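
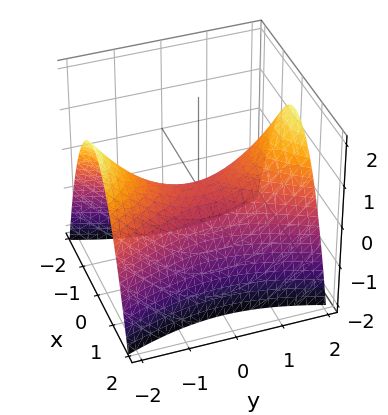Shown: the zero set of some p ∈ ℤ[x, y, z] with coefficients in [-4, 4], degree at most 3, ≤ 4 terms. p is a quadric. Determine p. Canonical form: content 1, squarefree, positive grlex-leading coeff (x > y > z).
3*x^2 - y^2 + 3*z

1. The degree is 2 — a saddle surface; a quadric.
2. Symmetries: the y ↦ −y reflection is a symmetry, so y appears only in even powers; it's symmetric under x → −x, forcing even powers of x.
3. From the visible intercepts: one y-axis crossing is at y = 0; it crosses the z-axis at the gridline z = 0; it crosses the x-axis at the gridline x = 0.
4. Together with the visible shape, these determine p as stated.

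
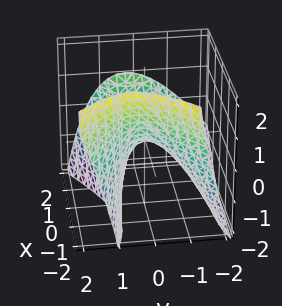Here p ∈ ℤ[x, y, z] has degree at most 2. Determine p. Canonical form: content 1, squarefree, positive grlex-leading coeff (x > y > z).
x^2 - x*z - 2*y^2 + y*z - 2*z

1. Degree: the shape is more complex than any degree-1 surface, so deg p = 2.
2. Against the integer gridlines: it crosses the z-axis at the gridline z = 0; one x-axis crossing is at x = 0; one y-axis crossing is at y = 0.
3. Matching integer coefficients to the picture gives p.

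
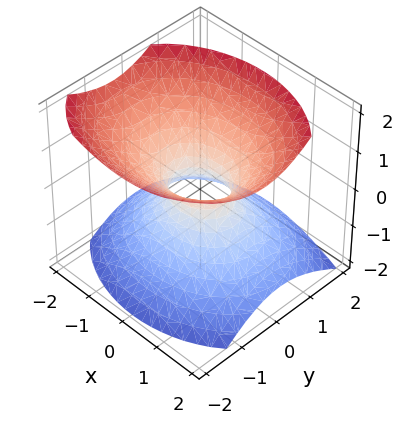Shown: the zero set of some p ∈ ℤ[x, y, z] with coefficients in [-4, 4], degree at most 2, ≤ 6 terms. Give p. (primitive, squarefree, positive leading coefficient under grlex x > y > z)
2*x^2 + 3*y^2 + y*z - 3*z^2 - 1

First, the degree is 2 — no degree-1 surface has this shape.
Next, observable constraints: the surface avoids every integer z-axis point in the box.
Finally, matching integer coefficients to the picture gives p.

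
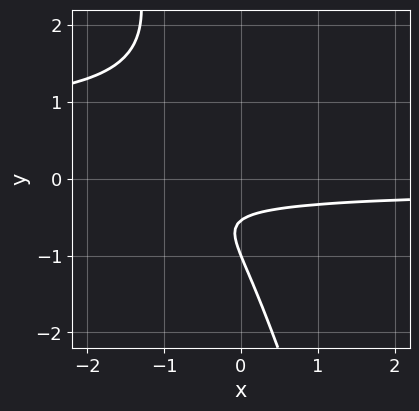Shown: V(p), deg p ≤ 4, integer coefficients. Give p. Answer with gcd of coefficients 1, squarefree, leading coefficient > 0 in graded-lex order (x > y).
3*x*y^3 + y^4 - 2*x*y^2 + 2*y + 1

The degree is 4 — no degree-3 curve has this shape.
Against the integer gridlines: no x-intercept at any integer in the box; one y-axis crossing is at y = -1.
These observations pin down the coefficients.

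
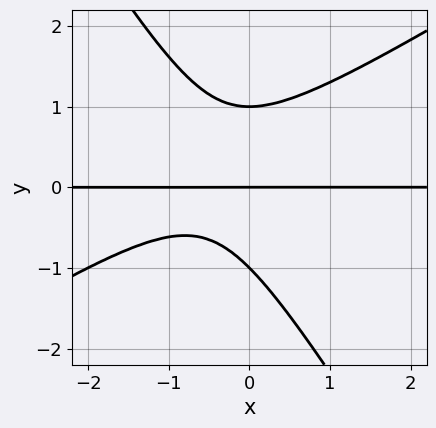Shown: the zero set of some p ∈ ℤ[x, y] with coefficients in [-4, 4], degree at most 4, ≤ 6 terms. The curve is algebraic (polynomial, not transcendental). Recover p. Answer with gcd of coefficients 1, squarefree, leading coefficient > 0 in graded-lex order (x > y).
The degree is 3 — the shape is more complex than any degree-2 curve.
Observable constraints: the visible x-axis segment lies entirely on the curve; the y-axis gridline crossings are at y ∈ {-1, 0, 1}.
Putting this together gives p.

x^2*y - x*y^2 - y^3 + x*y + y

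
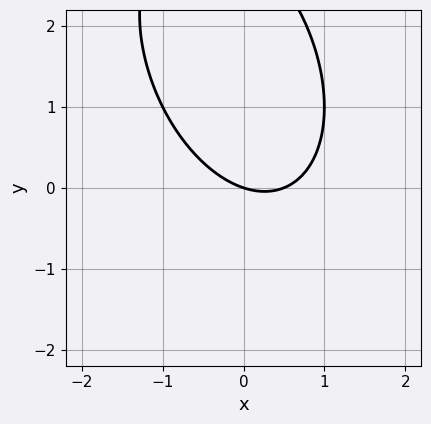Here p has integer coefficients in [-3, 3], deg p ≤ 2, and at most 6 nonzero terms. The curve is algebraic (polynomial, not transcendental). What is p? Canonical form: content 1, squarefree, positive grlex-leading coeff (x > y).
2*x^2 + x*y + y^2 - x - 3*y

First, deg p = 2. The shape is more complex than any degree-1 curve.
Next, checking where it meets the axes: one x-axis crossing is at x = 0; one y-axis crossing is at y = 0.
Finally, solving for integer coefficients yields p as stated.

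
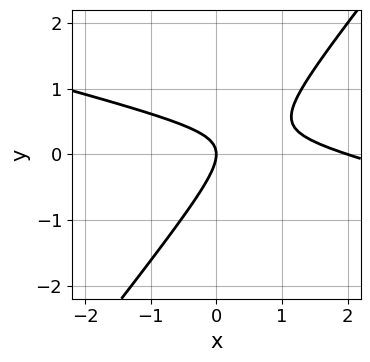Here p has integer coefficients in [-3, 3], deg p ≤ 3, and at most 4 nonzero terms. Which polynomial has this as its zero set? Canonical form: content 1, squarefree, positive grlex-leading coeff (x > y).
x^2 + 3*x*y - 3*y^2 - 2*x

deg p = 2. No degree-1 curve has this shape.
Reading off the gridlines: it crosses the y-axis at the gridline y = 0; the x-axis gridline crossings are at x ∈ {0, 2}.
Solving for integer coefficients yields p as stated.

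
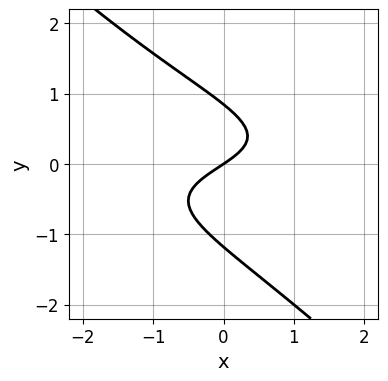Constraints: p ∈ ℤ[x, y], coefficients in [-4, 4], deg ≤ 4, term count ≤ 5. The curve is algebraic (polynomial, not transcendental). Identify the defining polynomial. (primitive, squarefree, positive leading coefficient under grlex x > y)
3*x*y^2 + 3*y^3 + y^2 + 2*x - 3*y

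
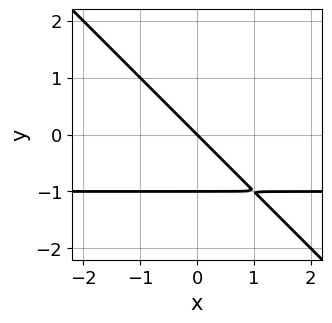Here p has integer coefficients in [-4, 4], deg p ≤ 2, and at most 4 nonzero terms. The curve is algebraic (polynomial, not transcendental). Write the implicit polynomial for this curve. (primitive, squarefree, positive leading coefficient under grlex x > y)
x*y + y^2 + x + y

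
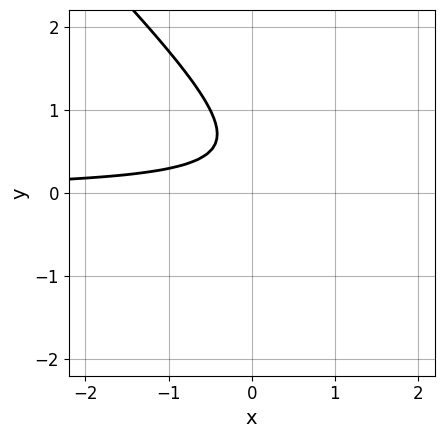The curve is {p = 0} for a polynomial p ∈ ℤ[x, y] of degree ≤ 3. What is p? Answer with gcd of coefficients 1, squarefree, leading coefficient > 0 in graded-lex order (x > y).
1. deg p = 2. The shape is more complex than any degree-1 curve.
2. From the visible intercepts: it misses every integer gridline on the x-axis; the curve avoids every integer y-axis point in the box.
3. Matching integer coefficients to the picture gives p.

2*x*y + 2*y^2 - 2*y + 1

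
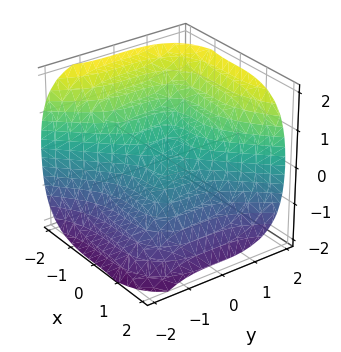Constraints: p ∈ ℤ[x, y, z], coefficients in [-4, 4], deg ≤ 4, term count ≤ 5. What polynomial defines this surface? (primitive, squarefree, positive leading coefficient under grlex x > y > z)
3*x^3 - 3*y^3 + 3*z^3 + z

1. Degree: no degree-2 surface has this shape, so deg p = 3.
2. Against the integer gridlines: it crosses the z-axis at the gridline z = 0; one y-axis crossing is at y = 0.
3. These observations pin down the coefficients.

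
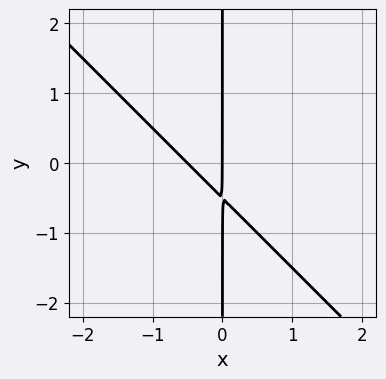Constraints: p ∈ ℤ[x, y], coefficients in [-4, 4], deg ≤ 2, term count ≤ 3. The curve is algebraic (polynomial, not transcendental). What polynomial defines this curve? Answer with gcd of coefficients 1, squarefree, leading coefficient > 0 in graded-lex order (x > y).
2*x^2 + 2*x*y + x

(a) The degree is 2 — a generic line meets the curve in up to 2 points.
(b) From the axis intercepts and sections: every point of the y-axis in the box is on the curve; it meets the x-axis at x = 0 (among the integer gridlines).
(c) Solving for integer coefficients yields p as stated.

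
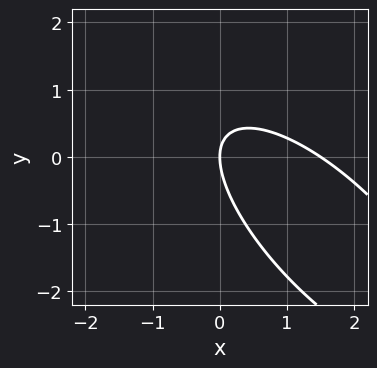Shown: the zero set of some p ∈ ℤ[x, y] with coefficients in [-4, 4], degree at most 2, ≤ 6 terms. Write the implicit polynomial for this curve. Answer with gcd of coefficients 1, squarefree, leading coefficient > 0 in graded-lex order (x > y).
2*x^2 + 3*x*y + 2*y^2 - 3*x

(a) deg p = 2.
(b) Against the integer gridlines: it meets the y-axis at y = 0 (among the integer gridlines); it meets the x-axis at x = 0 (among the integer gridlines).
(c) Fitting integer coefficients to these (and the overall shape) gives p.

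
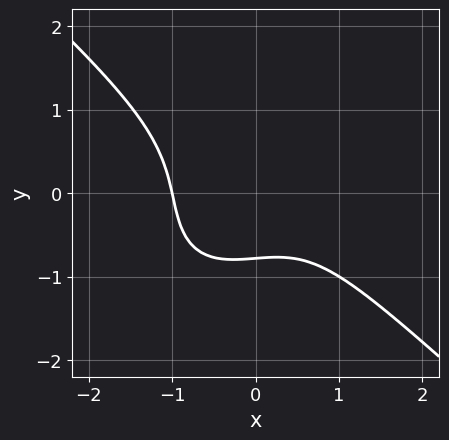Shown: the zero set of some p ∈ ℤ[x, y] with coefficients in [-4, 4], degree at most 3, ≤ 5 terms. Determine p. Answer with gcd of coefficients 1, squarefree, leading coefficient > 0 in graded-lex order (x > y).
3*x^3 - x*y^2 + 3*y^3 + 2*y + 3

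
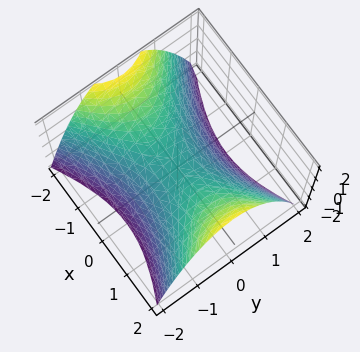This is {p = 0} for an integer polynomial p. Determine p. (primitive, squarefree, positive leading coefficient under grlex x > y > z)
x^2 - 2*y^2 - 2*z

(a) Degree: a saddle surface; a quadric, so deg p = 2.
(b) Symmetries: it's symmetric under x → −x, forcing even powers of x; the y ↦ −y reflection is a symmetry, so y appears only in even powers.
(c) From the visible intercepts: it meets the z-axis at z = 0 (among the integer gridlines); one y-axis crossing is at y = 0; one x-axis crossing is at x = 0.
(d) These observations pin down the coefficients.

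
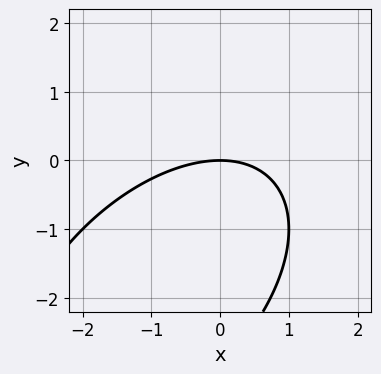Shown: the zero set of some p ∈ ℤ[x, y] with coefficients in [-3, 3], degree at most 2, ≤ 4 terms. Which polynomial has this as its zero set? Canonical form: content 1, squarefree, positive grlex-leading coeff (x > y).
(a) deg p = 2. No degree-1 curve has this shape.
(b) Observable constraints: it meets the x-axis at x = 0 (among the integer gridlines); it crosses the y-axis at the gridline y = 0.
(c) Solving for integer coefficients yields p as stated.

x^2 - x*y + y^2 + 3*y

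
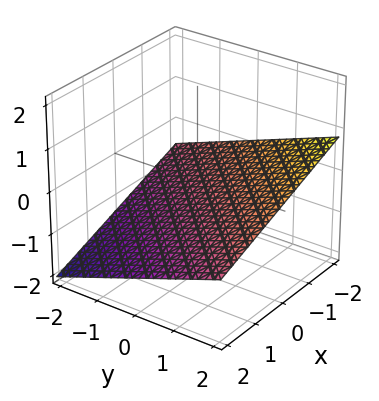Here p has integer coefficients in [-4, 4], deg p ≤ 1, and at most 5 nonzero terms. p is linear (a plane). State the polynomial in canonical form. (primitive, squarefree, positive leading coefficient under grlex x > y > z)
x - y + 3*z + 2

(a) The degree is 1 — the surface is flat (a plane).
(b) From the axis intercepts and sections: it meets the x-axis at x = -2 (among the integer gridlines); one y-axis crossing is at y = 2.
(c) Together with the visible shape, these determine p as stated.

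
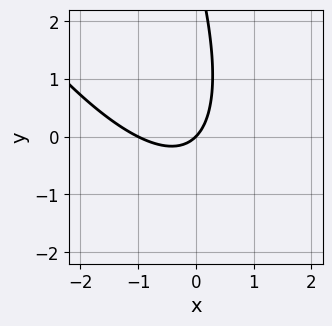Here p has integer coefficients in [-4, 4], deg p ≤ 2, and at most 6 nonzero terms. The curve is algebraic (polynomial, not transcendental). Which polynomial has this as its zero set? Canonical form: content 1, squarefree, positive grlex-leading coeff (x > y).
The degree is 2 — no degree-1 curve has this shape.
Against the integer gridlines: the x-axis gridline crossings are at x ∈ {-1, 0}; it crosses the y-axis at the gridline y = 0.
Matching integer coefficients to the picture gives p.

3*x^2 + 3*x*y + y^2 + 3*x - 3*y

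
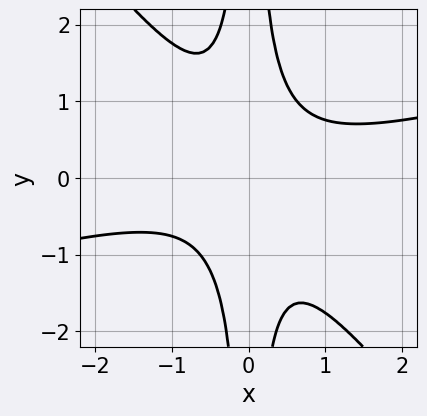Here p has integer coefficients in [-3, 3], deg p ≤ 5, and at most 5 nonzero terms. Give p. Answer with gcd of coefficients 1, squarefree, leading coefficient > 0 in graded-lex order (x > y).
1. Degree: a generic line meets the curve in up to 4 points, so deg p = 4.
2. From the visible intercepts: no y-intercept at any integer in the box; the curve avoids every integer x-axis point in the box.
3. These observations pin down the coefficients.

x^4 - 3*x^3*y - 3*x^2*y^2 + 2*x^2 + 1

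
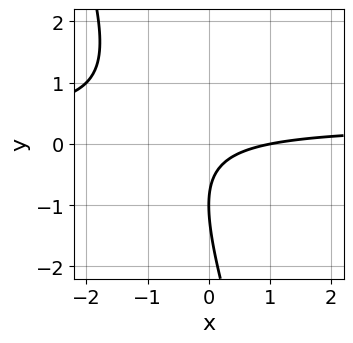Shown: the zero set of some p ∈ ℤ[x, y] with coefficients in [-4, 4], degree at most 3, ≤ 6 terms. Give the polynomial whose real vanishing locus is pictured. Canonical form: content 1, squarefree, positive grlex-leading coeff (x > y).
3*x*y + y^2 - x + 2*y + 1

1. deg p = 2. No degree-1 curve has this shape.
2. Against the integer gridlines: it meets the x-axis at x = 1 (among the integer gridlines); it crosses the y-axis at the gridline y = -1.
3. Assembling these constraints gives the stated polynomial.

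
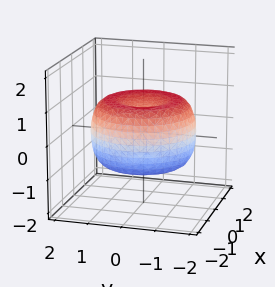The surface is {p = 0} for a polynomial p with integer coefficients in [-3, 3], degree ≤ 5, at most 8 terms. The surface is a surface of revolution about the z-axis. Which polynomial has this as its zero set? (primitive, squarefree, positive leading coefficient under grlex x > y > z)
x^4 + 2*x^2*y^2 + y^4 - 2*x^2 - 2*y^2 + 2*z^2 - 1

Degree: a generic line meets the surface in up to 4 points, so deg p = 4.
Symmetries: every cross-section ⟂ z is a circle, so x, y appear only via x² + y².
Reading off the gridlines: a circular section at z = -1 has radius exactly 1.
The integer polynomial consistent with all of this is the stated p.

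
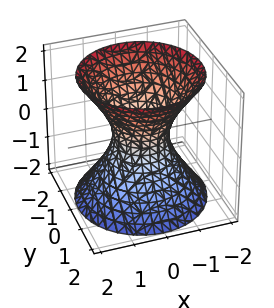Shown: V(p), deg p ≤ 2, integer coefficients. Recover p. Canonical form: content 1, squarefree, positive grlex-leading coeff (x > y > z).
3*x^2 + 3*y^2 - 2*z^2 - 2

First, deg p = 2. The shape is more complex than any degree-1 surface.
Next, symmetry: the z-axis is an axis of rotation, so x and y enter only as x² + y².
Then, reading off the gridlines: a circular section at z = 1 has radius between 1 and 2; no z-intercept at any integer in the box.
Finally, solving for integer coefficients yields p as stated.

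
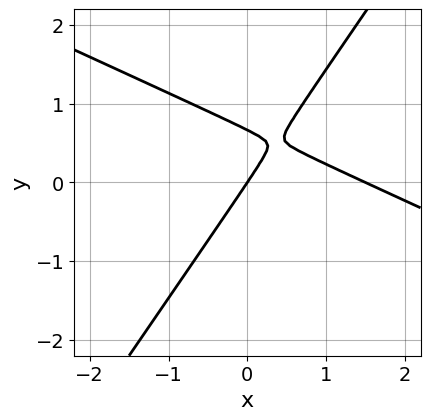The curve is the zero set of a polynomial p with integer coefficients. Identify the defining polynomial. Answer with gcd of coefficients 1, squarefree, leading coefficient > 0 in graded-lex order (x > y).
2*x^2 + 3*x*y - 3*y^2 - 3*x + 2*y

(a) deg p = 2. A generic line meets the curve in up to 2 points.
(b) Against the integer gridlines: one x-axis crossing is at x = 0; one y-axis crossing is at y = 0.
(c) Matching integer coefficients to the picture gives p.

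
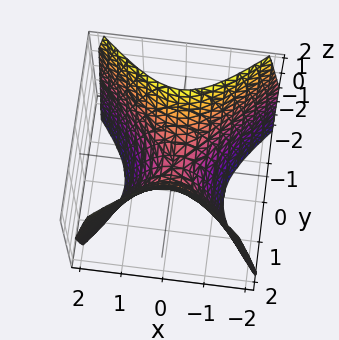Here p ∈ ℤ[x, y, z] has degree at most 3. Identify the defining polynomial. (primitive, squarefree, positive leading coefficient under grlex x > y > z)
3*x^2 - 3*y^2 + 2*z

1. Degree: a hyperbolic paraboloid; a quadric, so deg p = 2.
2. Symmetries: mirror symmetry x ↦ −x ⇒ only even powers of x; it's symmetric under y → −y, forcing even powers of y.
3. Against the integer gridlines: one z-axis crossing is at z = 0; it meets the x-axis at x = 0 (among the integer gridlines); one y-axis crossing is at y = 0.
4. Together with the visible shape, these determine p as stated.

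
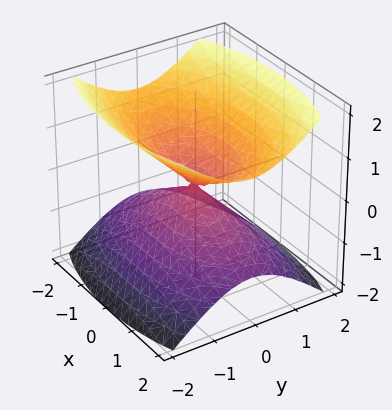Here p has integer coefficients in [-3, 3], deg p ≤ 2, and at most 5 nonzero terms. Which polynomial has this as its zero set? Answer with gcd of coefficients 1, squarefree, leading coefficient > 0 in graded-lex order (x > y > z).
x^2 + 3*y^2 - 3*z^2

The picture has 2 separate pieces. Treating them together as one polynomial.
Degree: two nappes meeting at a single point; a quadric, so deg p = 2.
Symmetries: the x ↦ −x reflection is a symmetry, so x appears only in even powers; mirror symmetry y ↦ −y ⇒ only even powers of y; it's symmetric under z → −z, forcing even powers of z.
Checking where it meets the axes: it crosses the y-axis at the gridline y = 0; it crosses the x-axis at the gridline x = 0; it crosses the z-axis at the gridline z = 0.
Assembling these constraints gives the stated polynomial.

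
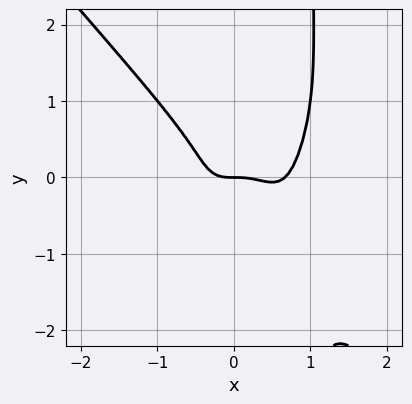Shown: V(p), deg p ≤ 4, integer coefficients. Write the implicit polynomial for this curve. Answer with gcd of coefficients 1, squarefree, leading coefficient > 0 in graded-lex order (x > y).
3*x^4 + 2*x*y^3 - 2*x^3 - 2*y^3 - y

1. The degree is 4 — a generic line meets the curve in up to 4 points.
2. From the axis intercepts and sections: it meets the x-axis at x = 0 (among the integer gridlines); it crosses the y-axis at the gridline y = 0.
3. Solving for integer coefficients yields p as stated.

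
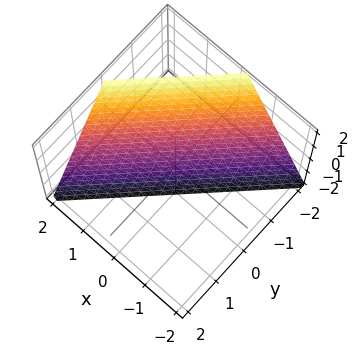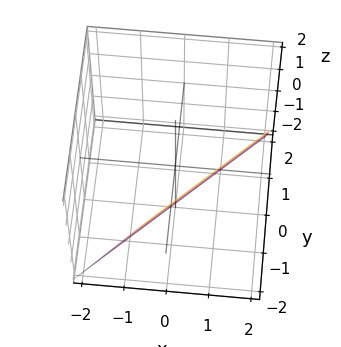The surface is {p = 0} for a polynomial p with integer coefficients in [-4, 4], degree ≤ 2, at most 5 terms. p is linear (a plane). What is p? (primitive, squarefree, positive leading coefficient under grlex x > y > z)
Degree: every cross-section is a straight line — this is a plane, so deg p = 1.
From the visible intercepts: it crosses the y-axis at the gridline y = -1; it crosses the x-axis at the gridline x = 1.
The integer polynomial consistent with all of this is the stated p.

2*x - 2*y - z - 2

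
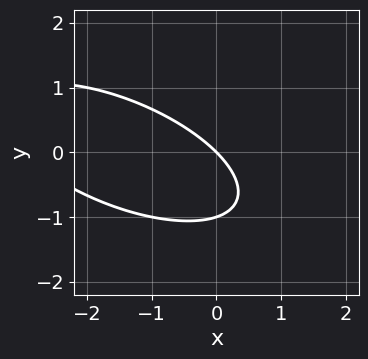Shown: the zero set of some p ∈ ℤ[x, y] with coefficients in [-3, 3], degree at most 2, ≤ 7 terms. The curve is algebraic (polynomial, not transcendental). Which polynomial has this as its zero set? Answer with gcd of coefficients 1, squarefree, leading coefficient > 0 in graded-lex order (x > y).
x^2 + 2*x*y + 3*y^2 + 3*x + 3*y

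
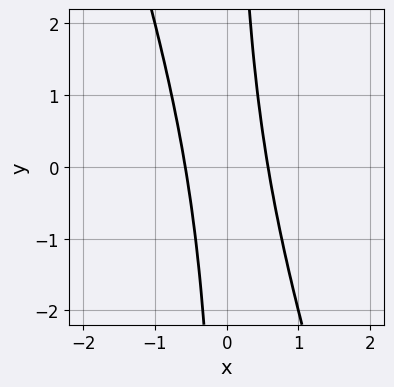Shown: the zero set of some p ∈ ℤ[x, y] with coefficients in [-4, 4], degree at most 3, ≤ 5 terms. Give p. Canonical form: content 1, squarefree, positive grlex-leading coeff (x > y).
3*x^2 + x*y - 1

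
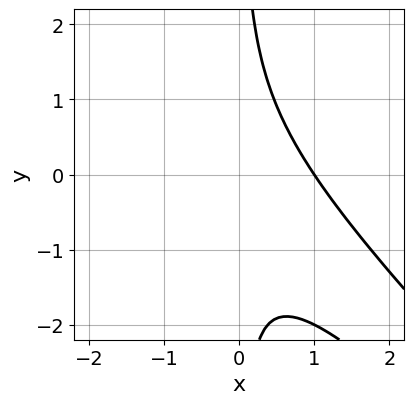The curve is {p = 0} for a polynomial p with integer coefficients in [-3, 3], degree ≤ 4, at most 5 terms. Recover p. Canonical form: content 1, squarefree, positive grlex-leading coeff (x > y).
x^3 + 2*x^2*y + x*y^2 - 1

First, degree: the shape is more complex than any degree-2 curve, so deg p = 3.
Then, observable constraints: it misses every integer gridline on the y-axis; one x-axis crossing is at x = 1.
Finally, together with the visible shape, these determine p as stated.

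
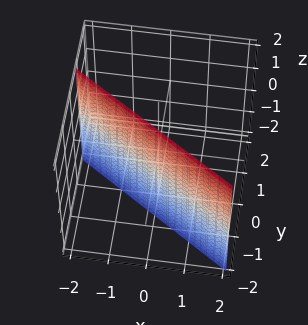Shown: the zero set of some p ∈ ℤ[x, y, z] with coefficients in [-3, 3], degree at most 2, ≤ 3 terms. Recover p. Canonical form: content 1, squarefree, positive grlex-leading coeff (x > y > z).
(a) The degree is 1 — every cross-section is a straight line — this is a plane.
(b) Observable constraints: it crosses the x-axis at the gridline x = -1; it misses every integer gridline on the z-axis.
(c) Matching integer coefficients to the picture gives p.

2*x + 3*y + 2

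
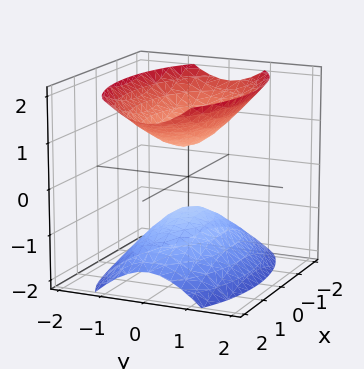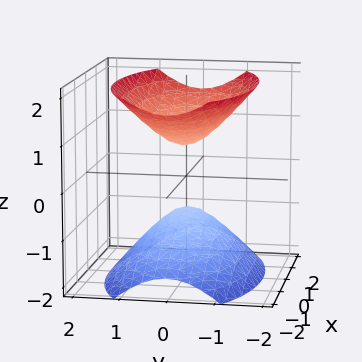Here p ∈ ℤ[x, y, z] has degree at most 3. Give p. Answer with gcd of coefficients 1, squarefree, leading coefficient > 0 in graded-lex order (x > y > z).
First, the picture has 2 separate pieces.
Next, degree: two sheets facing apart; a quadric, so deg p = 2.
Next, symmetries: mirror symmetry x ↦ −x ⇒ only even powers of x; mirror symmetry y ↦ −y ⇒ only even powers of y; the z ↦ −z reflection is a symmetry, so z appears only in even powers.
Next, observable constraints: it misses every integer gridline on the y-axis; it misses every integer gridline on the x-axis.
Finally, the integer polynomial consistent with all of this is the stated p.

x^2 + 3*y^2 - 2*z^2 + 1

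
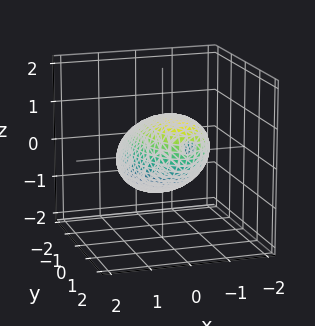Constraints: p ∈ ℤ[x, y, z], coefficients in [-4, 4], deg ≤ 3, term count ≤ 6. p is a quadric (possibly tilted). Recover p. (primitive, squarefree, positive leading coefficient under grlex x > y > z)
3*x^2 + y^2 - 2*y*z + 3*z^2 - 3

First, degree: the shape is more complex than any degree-1 surface, so deg p = 2.
Then, from the axis intercepts and sections: the x-axis gridline crossings are at x ∈ {-1, 1}; among the integer gridlines, it crosses the z-axis at z ∈ {-1, 1}.
Finally, matching integer coefficients to the picture gives p.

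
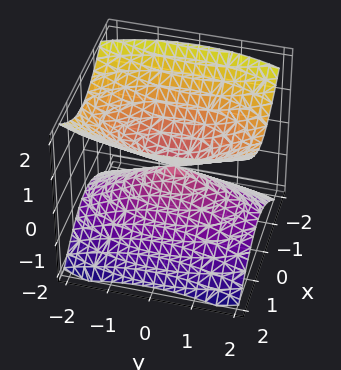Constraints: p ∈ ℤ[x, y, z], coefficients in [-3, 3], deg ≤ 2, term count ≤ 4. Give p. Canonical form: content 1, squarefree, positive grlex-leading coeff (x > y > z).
First, the picture has 2 separate pieces. They look like related sheets of one shape, so recover p as a whole.
Next, the degree is 2 — two nappes meeting at a single point; a quadric.
Next, symmetries: mirror symmetry x ↦ −x ⇒ only even powers of x; mirror symmetry y ↦ −y ⇒ only even powers of y; it's symmetric under z → −z, forcing even powers of z.
Next, observable constraints: it meets the x-axis at x = 0 (among the integer gridlines); it meets the y-axis at y = 0 (among the integer gridlines).
Finally, putting this together gives p.

3*x^2 + y^2 - 3*z^2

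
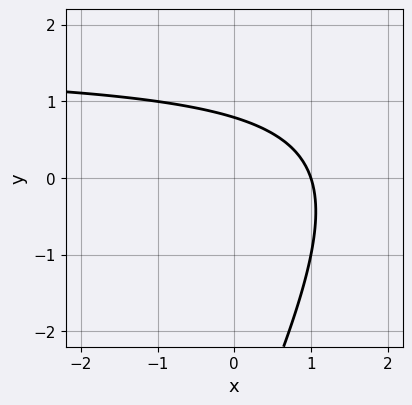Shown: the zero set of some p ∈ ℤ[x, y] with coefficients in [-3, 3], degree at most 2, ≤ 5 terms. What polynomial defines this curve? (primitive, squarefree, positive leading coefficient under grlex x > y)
2*x*y - y^2 - 3*x - 3*y + 3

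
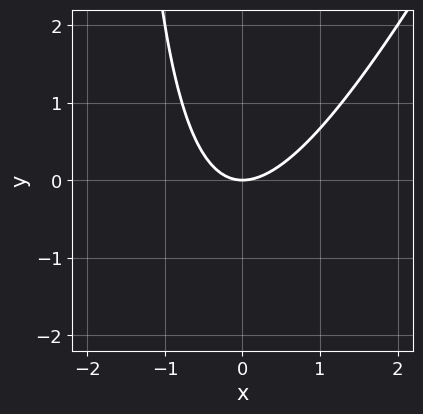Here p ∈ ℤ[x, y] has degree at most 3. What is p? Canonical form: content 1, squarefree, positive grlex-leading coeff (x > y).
1. The degree is 2 — the shape is more complex than any degree-1 curve.
2. Checking where it meets the axes: it crosses the y-axis at the gridline y = 0; it crosses the x-axis at the gridline x = 0.
3. The integer polynomial consistent with all of this is the stated p.

2*x^2 - x*y - 2*y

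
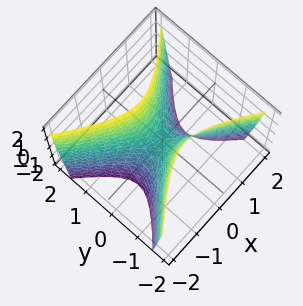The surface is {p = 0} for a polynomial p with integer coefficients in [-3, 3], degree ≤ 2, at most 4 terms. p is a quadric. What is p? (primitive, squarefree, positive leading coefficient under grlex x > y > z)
2*x^2 - 3*y^2 + z

First, the degree is 2 — a hyperbolic paraboloid; a quadric.
Next, symmetries: it's symmetric under y → −y, forcing even powers of y; the x ↦ −x reflection is a symmetry, so x appears only in even powers.
Then, against the integer gridlines: it crosses the z-axis at the gridline z = 0; it crosses the x-axis at the gridline x = 0; it crosses the y-axis at the gridline y = 0.
Finally, solving for integer coefficients yields p as stated.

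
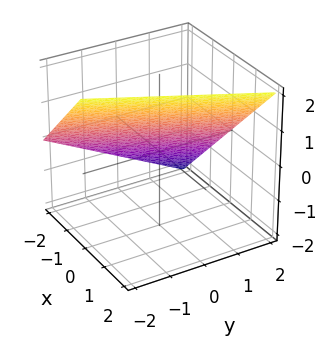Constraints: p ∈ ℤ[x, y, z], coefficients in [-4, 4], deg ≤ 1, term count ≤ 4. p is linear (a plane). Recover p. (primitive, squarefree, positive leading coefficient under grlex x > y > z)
2*x - y - 2*z + 2

First, the degree is 1 — every cross-section is a straight line — this is a plane.
Then, checking where it meets the axes: one z-axis crossing is at z = 1; it meets the x-axis at x = -1 (among the integer gridlines).
Finally, fitting integer coefficients to these (and the overall shape) gives p. Check: (0, 2, 0) on the y-axis lies on the surface, and p(0, 2, 0) = 0. ✓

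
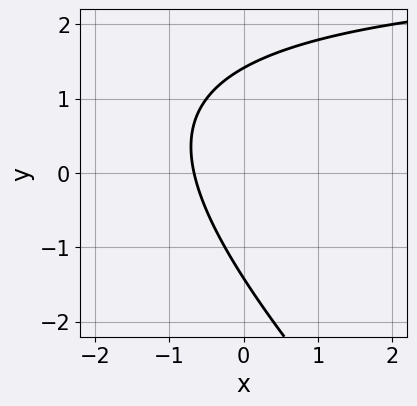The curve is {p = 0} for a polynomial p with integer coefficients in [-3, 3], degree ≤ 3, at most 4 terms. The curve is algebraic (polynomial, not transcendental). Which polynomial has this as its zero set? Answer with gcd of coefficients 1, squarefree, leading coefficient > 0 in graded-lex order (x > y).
1. The degree is 2 — a generic line meets the curve in up to 2 points.
2. The integer polynomial consistent with all of this is the stated p.

x*y + y^2 - 3*x - 2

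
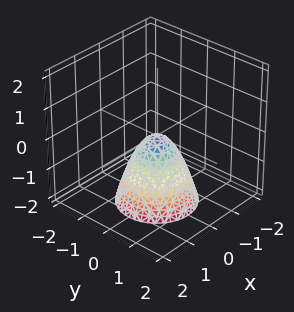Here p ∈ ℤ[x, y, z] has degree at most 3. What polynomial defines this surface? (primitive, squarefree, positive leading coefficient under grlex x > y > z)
(a) Degree: a single bowl opening along one axis; a quadric, so deg p = 2.
(b) By symmetry, the surface is invariant under rotation about z: p = q(x² + y², z).
(c) Checking where it meets the axes: it crosses the y-axis at the gridline y = 0; one z-axis crossing is at z = 0.
(d) The integer polynomial consistent with all of this is the stated p.

3*x^2 + 3*y^2 + 2*z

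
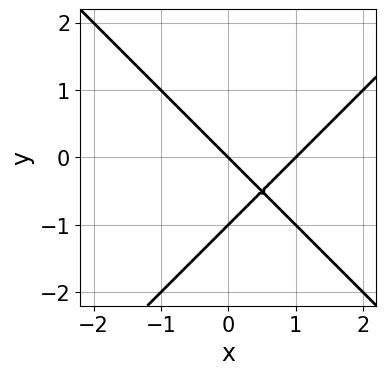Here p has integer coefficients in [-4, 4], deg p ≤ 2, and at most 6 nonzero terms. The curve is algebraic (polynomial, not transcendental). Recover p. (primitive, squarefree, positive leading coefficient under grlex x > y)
x^2 - y^2 - x - y

First, the degree is 2 — a generic line meets the curve in up to 2 points.
Next, from the axis intercepts and sections: among the integer gridlines, it crosses the y-axis at y ∈ {-1, 0}; among the integer gridlines, it crosses the x-axis at x ∈ {0, 1}.
Finally, matching integer coefficients to the picture gives p.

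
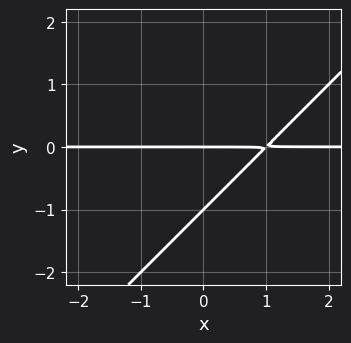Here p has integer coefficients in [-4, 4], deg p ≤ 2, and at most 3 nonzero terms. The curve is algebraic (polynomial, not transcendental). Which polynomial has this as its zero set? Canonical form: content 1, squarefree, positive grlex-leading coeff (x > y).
1. Degree: the shape is more complex than any degree-1 curve, so deg p = 2.
2. From the visible intercepts: among the integer gridlines, it crosses the y-axis at y ∈ {-1, 0}; every point of the x-axis in the box is on the curve.
3. Fitting integer coefficients to these (and the overall shape) gives p.

x*y - y^2 - y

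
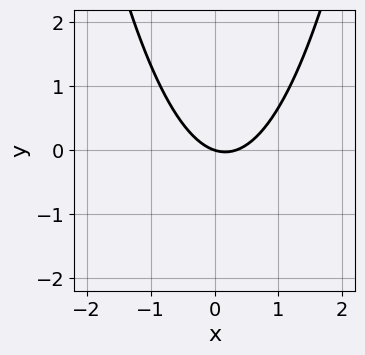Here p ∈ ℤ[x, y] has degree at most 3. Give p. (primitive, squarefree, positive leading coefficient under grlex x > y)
3*x^2 - x - 3*y

1. The degree is 2 — a generic line meets the curve in up to 2 points.
2. From the axis intercepts and sections: it crosses the x-axis at the gridline x = 0; it crosses the y-axis at the gridline y = 0.
3. Assembling these constraints gives the stated polynomial.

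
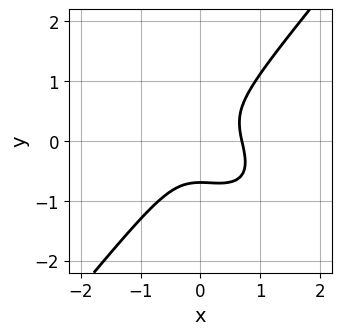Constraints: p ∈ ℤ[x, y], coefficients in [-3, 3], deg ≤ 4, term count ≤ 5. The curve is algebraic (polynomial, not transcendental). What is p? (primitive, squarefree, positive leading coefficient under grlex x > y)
Degree: a generic line meets the curve in up to 3 points, so deg p = 3.
Solving for integer coefficients yields p as stated.

3*x^3 + 2*x^2*y - 3*y^3 - 1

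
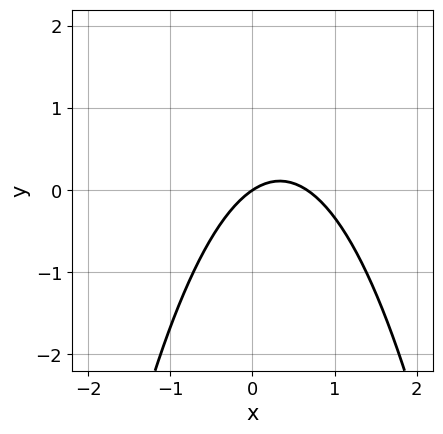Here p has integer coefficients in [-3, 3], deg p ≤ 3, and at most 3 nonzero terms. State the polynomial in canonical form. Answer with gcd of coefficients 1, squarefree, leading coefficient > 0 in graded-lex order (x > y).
3*x^2 - 2*x + 3*y

Degree: the shape is more complex than any degree-1 curve, so deg p = 2.
Reading off the gridlines: it crosses the x-axis at the gridline x = 0; it meets the y-axis at y = 0 (among the integer gridlines).
Solving for integer coefficients yields p as stated.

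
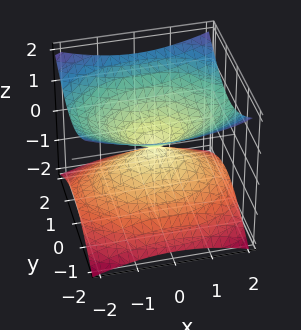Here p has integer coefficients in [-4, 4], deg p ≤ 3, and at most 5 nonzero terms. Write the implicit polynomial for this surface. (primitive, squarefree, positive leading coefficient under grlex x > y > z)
x^2 + 2*y^2 - 3*z^2

First, deg p = 2. Two nappes meeting at a single point; a quadric.
Then, symmetries: the z ↦ −z reflection is a symmetry, so z appears only in even powers; mirror symmetry x ↦ −x ⇒ only even powers of x; the y ↦ −y reflection is a symmetry, so y appears only in even powers.
Then, reading off the gridlines: it crosses the y-axis at the gridline y = 0; it meets the z-axis at z = 0 (among the integer gridlines); it crosses the x-axis at the gridline x = 0.
Finally, solving for integer coefficients yields p as stated.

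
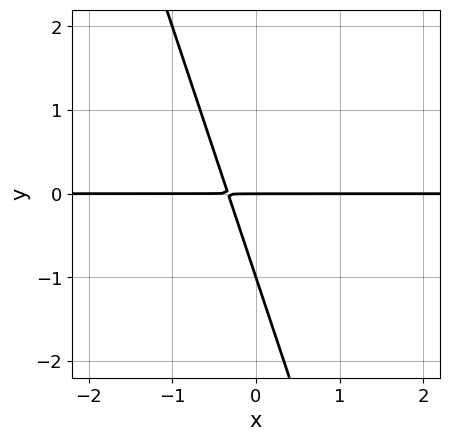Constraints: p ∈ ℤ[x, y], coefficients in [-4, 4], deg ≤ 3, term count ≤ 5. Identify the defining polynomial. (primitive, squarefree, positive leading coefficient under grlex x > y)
3*x*y + y^2 + y

First, the degree is 2 — the shape is more complex than any degree-1 curve.
Then, reading off the gridlines: among the integer gridlines, it crosses the y-axis at y ∈ {-1, 0}; the visible x-axis segment lies entirely on the curve.
Finally, assembling these constraints gives the stated polynomial.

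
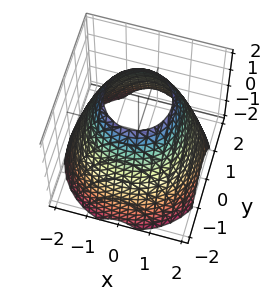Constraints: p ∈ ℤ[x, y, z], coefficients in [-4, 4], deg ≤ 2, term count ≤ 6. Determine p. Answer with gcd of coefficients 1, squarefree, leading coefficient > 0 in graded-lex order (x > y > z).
(a) The degree is 2 — a generic line meets the surface in up to 2 points.
(b) Symmetry: every cross-section ⟂ z is a circle, so x, y appear only via x² + y².
(c) From the visible intercepts: the surface avoids every integer z-axis point in the box; a circular section at z = 1 has radius between 1 and 2.
(d) Putting this together gives p.

x^2 + y^2 + z - 3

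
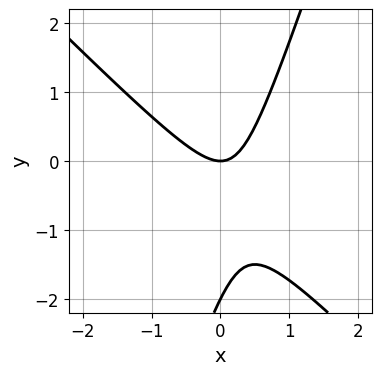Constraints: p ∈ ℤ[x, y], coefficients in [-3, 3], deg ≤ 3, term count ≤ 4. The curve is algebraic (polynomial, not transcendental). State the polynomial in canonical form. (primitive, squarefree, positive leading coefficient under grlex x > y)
First, deg p = 2.
Then, from the visible intercepts: the y-axis gridline crossings are at y ∈ {-2, 0}; one x-axis crossing is at x = 0.
Finally, these observations pin down the coefficients.

3*x^2 + 2*x*y - y^2 - 2*y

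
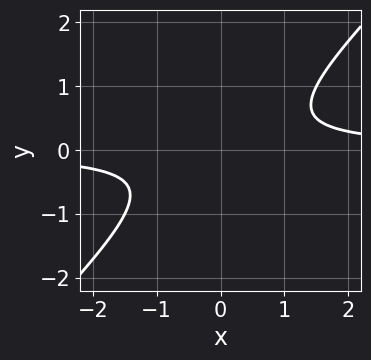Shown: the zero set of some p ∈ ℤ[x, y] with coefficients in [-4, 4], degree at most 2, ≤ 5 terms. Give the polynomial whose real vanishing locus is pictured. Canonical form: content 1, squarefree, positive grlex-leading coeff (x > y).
Degree: no degree-1 curve has this shape, so deg p = 2.
From the axis intercepts and sections: the curve avoids every integer y-axis point in the box; no x-intercept at any integer in the box.
The integer polynomial consistent with all of this is the stated p.

2*x*y - 2*y^2 - 1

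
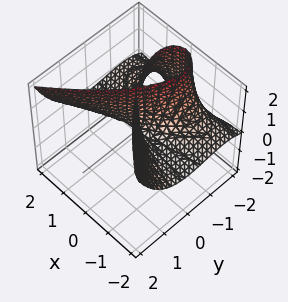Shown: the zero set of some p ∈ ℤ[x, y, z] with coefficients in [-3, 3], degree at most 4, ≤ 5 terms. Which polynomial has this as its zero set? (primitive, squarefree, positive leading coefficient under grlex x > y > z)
Degree: the shape is more complex than any degree-2 surface, so deg p = 3.
Observable constraints: it crosses the y-axis at the gridline y = -2; every point of the x-axis in the box is on the surface; the visible z-axis segment lies entirely on the surface.
These observations pin down the coefficients.

2*x^2*z - y^3 - 2*y^2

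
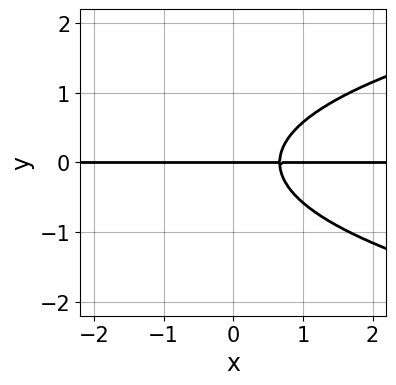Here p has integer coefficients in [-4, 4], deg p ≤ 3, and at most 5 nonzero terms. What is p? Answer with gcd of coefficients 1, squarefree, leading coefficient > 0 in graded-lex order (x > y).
First, the degree is 3 — a generic line meets the curve in up to 3 points.
Next, observable constraints: one y-axis crossing is at y = 0; the visible x-axis segment lies entirely on the curve.
Finally, solving for integer coefficients yields p as stated.

3*y^3 - 3*x*y + 2*y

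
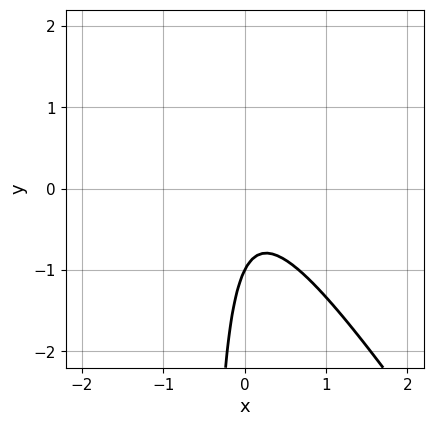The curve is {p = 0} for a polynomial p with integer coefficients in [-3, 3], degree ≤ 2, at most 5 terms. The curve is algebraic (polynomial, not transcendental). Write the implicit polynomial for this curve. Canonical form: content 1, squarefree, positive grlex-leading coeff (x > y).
3*x^2 + 2*x*y + y + 1

1. deg p = 2. No degree-1 curve has this shape.
2. Checking where it meets the axes: no x-intercept at any integer in the box; it crosses the y-axis at the gridline y = -1.
3. Together with the visible shape, these determine p as stated.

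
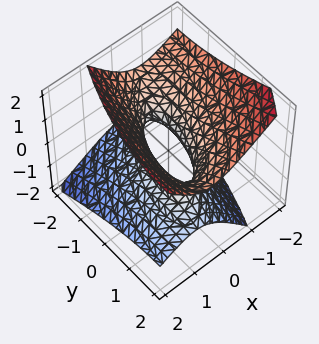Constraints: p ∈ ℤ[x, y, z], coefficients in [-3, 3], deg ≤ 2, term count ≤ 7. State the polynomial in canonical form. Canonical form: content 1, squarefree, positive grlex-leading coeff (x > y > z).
3*x^2 - 2*x*y + 2*x*z + y^2 - 3*z^2 - 1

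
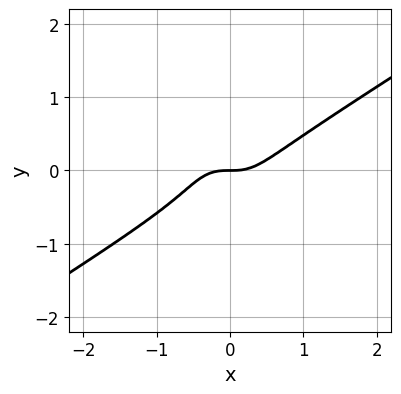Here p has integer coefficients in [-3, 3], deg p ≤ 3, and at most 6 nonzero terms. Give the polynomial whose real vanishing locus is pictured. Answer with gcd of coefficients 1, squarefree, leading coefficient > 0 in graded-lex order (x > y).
2*x^3 - 2*x^2*y - 3*y^3 - y^2 - y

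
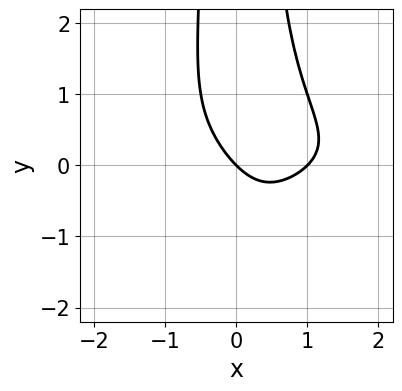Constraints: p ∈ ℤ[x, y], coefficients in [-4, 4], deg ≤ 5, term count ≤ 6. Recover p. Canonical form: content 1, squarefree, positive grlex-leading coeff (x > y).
(a) deg p = 4. A generic line meets the curve in up to 4 points.
(b) Observable constraints: it meets the y-axis at y = 0 (among the integer gridlines); the x-axis gridline crossings are at x ∈ {0, 1}.
(c) Fitting integer coefficients to these (and the overall shape) gives p.

x^2*y^2 + x^2 - x - y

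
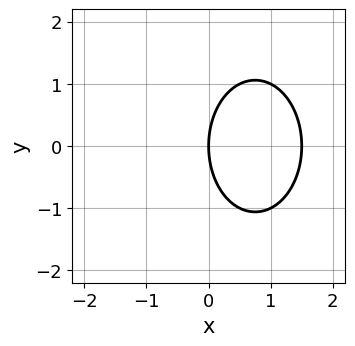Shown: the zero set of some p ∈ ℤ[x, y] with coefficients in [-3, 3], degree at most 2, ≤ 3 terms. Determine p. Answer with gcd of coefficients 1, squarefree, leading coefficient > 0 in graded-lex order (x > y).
2*x^2 + y^2 - 3*x

1. Degree: the shape is more complex than any degree-1 curve, so deg p = 2.
2. Symmetries: the y ↦ −y reflection is a symmetry, so y appears only in even powers.
3. Observable constraints: it crosses the y-axis at the gridline y = 0; it meets the x-axis at x = 0 (among the integer gridlines).
4. Together with the visible shape, these determine p as stated.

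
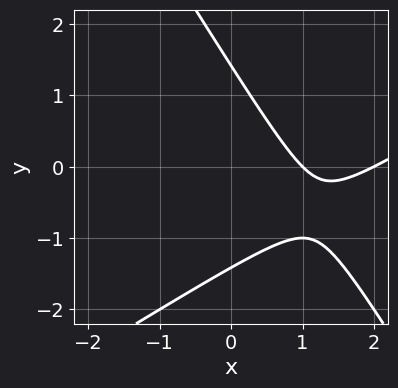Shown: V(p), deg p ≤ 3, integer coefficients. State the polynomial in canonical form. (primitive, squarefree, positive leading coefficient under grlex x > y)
deg p = 2.
Against the integer gridlines: among the integer gridlines, it crosses the x-axis at x ∈ {1, 2}.
Assembling these constraints gives the stated polynomial.

x^2 - x*y - y^2 - 3*x + 2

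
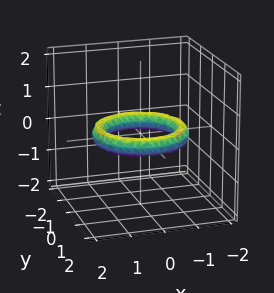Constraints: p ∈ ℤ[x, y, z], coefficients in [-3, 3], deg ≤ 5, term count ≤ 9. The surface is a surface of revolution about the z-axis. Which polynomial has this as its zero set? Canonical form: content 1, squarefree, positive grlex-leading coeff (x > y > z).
The degree is 4 — the shape is more complex than any degree-3 surface.
By symmetry, the z-axis is an axis of rotation, so x and y enter only as x² + y².
From the visible intercepts: it misses every integer gridline on the z-axis; a circular section at z = 0 has radius exactly 1; the y-axis gridline crossings are at y ∈ {-1, 1}.
The integer polynomial consistent with all of this is the stated p. Check: (1, 0, 0) on the x-axis lies on the surface, and p(1, 0, 0) = 0. ✓

x^4 + 2*x^2*y^2 + y^4 - 3*x^2 - 3*y^2 + 3*z^2 + 2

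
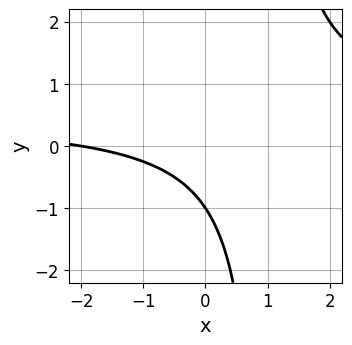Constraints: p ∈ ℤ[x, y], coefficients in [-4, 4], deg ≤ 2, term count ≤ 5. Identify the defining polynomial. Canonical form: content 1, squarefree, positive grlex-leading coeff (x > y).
2*x*y - x - 2*y - 2

(a) Degree: a generic line meets the curve in up to 2 points, so deg p = 2.
(b) From the visible intercepts: it meets the x-axis at x = -2 (among the integer gridlines); it meets the y-axis at y = -1 (among the integer gridlines).
(c) The integer polynomial consistent with all of this is the stated p.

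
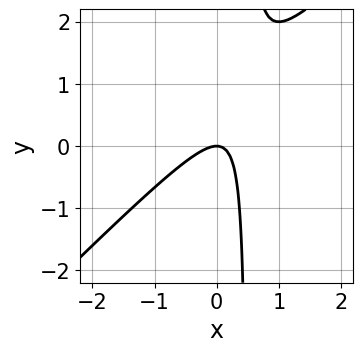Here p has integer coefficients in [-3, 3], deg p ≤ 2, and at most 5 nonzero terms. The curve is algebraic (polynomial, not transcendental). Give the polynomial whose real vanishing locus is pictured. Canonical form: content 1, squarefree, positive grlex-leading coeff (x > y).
2*x^2 - 2*x*y + y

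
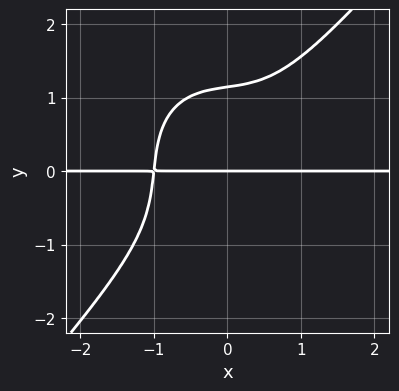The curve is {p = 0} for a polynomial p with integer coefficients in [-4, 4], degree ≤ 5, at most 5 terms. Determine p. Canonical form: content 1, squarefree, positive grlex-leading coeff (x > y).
3*x^3*y - 2*y^4 + x*y^2 + 3*y

(a) deg p = 4. The shape is more complex than any degree-3 curve.
(b) Reading off the gridlines: every point of the x-axis in the box is on the curve; it crosses the y-axis at the gridline y = 0.
(c) Assembling these constraints gives the stated polynomial.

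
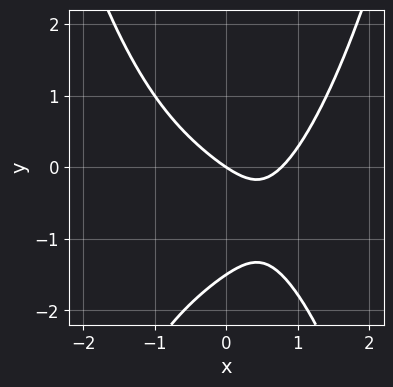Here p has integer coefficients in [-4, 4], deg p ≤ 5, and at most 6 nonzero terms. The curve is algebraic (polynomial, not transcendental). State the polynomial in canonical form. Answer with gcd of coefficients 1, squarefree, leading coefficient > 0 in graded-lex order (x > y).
First, the degree is 4 — a generic line meets the curve in up to 4 points.
Then, from the visible intercepts: one y-axis crossing is at y = 0; it meets the x-axis at x = 0 (among the integer gridlines).
Finally, matching integer coefficients to the picture gives p.

x^4 + 2*x^2 - 2*y^2 - 2*x - 3*y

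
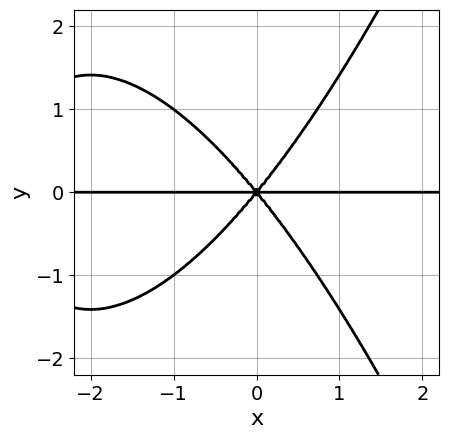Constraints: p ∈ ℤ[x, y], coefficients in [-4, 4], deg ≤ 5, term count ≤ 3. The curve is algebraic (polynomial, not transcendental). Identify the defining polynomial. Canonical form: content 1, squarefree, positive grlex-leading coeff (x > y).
x^3*y + 3*x^2*y - 2*y^3

(a) deg p = 4. A generic line meets the curve in up to 4 points.
(b) Observable constraints: the visible x-axis segment lies entirely on the curve; it crosses the y-axis at the gridline y = 0.
(c) Putting this together gives p.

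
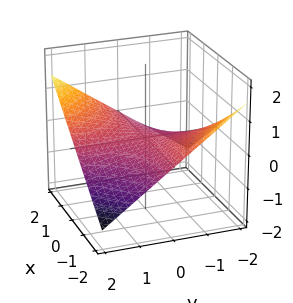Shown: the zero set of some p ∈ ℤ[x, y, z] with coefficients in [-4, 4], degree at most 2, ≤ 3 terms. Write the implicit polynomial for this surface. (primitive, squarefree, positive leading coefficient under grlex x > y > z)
1. The degree is 2 — a saddle surface; a quadric.
2. From the visible intercepts: it crosses the z-axis at the gridline z = 0; every point of the y-axis in the box is on the surface; the visible x-axis segment lies entirely on the surface.
3. The integer polynomial consistent with all of this is the stated p.

x*y - 3*z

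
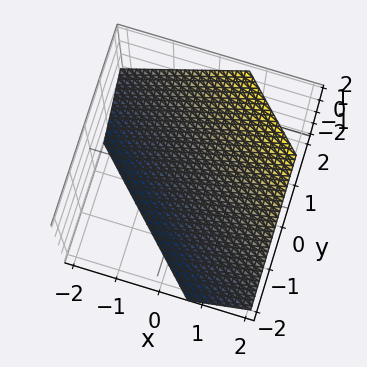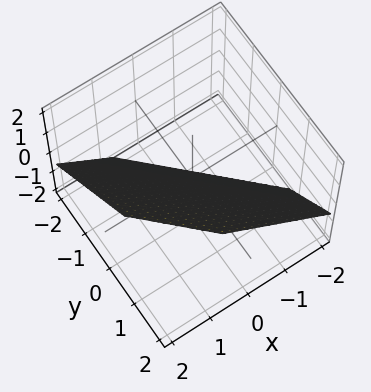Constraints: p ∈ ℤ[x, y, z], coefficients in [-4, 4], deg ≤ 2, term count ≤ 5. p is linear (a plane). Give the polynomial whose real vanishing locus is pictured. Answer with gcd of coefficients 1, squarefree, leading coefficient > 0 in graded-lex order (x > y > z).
(a) Degree: every cross-section is a straight line — this is a plane, so deg p = 1.
(b) The integer polynomial consistent with all of this is the stated p.

3*x + 3*y - 3*z - 2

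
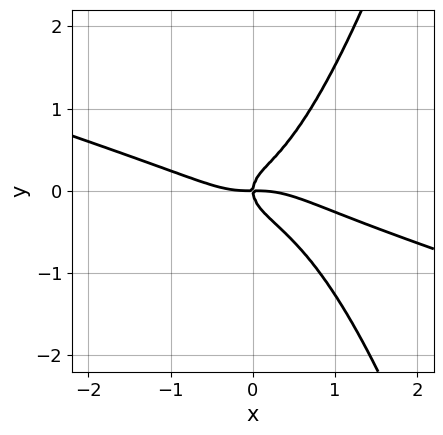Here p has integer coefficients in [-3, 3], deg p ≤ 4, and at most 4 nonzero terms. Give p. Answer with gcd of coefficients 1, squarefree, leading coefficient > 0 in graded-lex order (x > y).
First, deg p = 4. The shape is more complex than any degree-3 curve.
Next, against the integer gridlines: it crosses the x-axis at the gridline x = 0; one y-axis crossing is at y = 0.
Finally, assembling these constraints gives the stated polynomial.

x^4 + 3*x^3*y - 2*y^3 + x*y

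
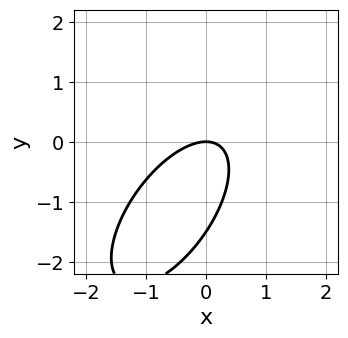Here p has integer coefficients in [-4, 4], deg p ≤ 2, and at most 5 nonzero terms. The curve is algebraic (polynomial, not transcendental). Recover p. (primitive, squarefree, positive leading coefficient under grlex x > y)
1. The degree is 2 — a generic line meets the curve in up to 2 points.
2. Reading off the gridlines: it crosses the y-axis at the gridline y = 0; one x-axis crossing is at x = 0.
3. Putting this together gives p.

3*x^2 - 3*x*y + 2*y^2 + 3*y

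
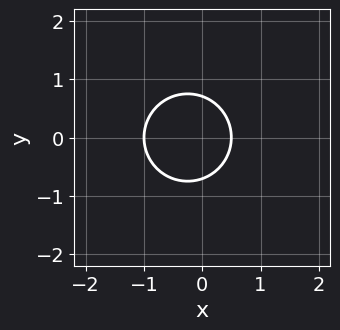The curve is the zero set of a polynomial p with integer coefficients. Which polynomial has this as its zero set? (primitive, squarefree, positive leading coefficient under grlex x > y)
2*x^2 + 2*y^2 + x - 1

(a) deg p = 2. A generic line meets the curve in up to 2 points.
(b) Symmetries: the y ↦ −y reflection is a symmetry, so y appears only in even powers.
(c) Against the integer gridlines: it crosses the x-axis at the gridline x = -1.
(d) Together with the visible shape, these determine p as stated.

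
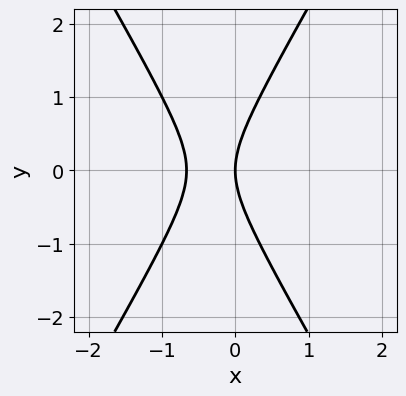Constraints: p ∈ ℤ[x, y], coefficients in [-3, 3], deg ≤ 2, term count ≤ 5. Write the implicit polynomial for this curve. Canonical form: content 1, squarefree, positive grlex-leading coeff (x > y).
3*x^2 - y^2 + 2*x

1. The degree is 2 — no degree-1 curve has this shape.
2. Symmetries: mirror symmetry y ↦ −y ⇒ only even powers of y.
3. Checking where it meets the axes: one y-axis crossing is at y = 0; it meets the x-axis at x = 0 (among the integer gridlines).
4. Putting this together gives p.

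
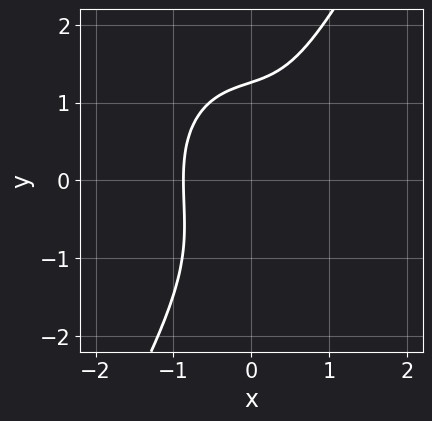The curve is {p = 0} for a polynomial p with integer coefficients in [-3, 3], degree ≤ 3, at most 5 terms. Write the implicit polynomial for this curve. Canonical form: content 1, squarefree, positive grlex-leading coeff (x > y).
3*x^3 + x*y^2 - y^3 + 2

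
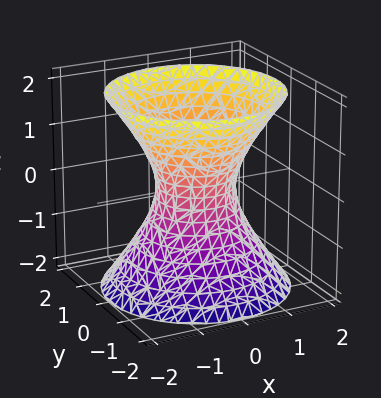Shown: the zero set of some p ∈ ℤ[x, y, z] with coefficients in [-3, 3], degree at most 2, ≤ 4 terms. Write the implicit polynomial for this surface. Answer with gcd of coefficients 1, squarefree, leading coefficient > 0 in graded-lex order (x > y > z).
3*x^2 + 3*y^2 - 2*z^2 - 2

(a) The degree is 2 — one connected sheet with a waist; a quadric.
(b) Symmetries: rotational symmetry about the z-axis ⇒ p depends on x, y only through x² + y²; it's symmetric under z → −z, forcing even powers of z.
(c) From the visible intercepts: a circular section at z = 2 has radius between 1 and 2; it misses every integer gridline on the z-axis.
(d) Solving for integer coefficients yields p as stated.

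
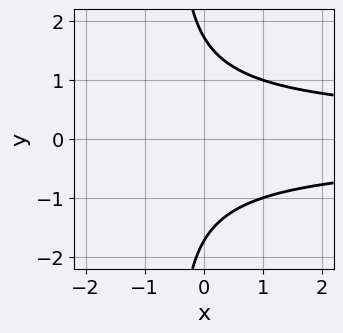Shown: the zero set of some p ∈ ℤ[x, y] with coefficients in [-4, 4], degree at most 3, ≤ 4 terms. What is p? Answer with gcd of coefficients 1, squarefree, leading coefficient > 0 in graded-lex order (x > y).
2*x*y^2 + y^2 - 3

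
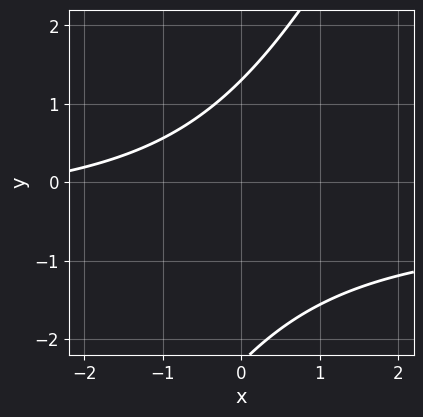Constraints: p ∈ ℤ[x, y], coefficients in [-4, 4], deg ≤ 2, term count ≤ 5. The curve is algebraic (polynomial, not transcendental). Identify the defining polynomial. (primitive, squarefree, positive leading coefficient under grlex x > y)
2*x*y - y^2 + x - y + 3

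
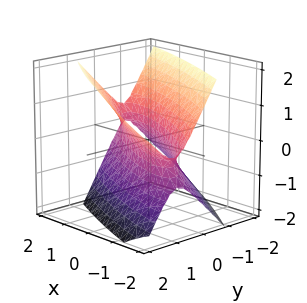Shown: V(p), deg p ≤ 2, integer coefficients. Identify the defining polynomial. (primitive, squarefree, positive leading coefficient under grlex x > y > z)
x^2 + 3*x*y + 3*y^2 - y*z - 2*z^2 - 1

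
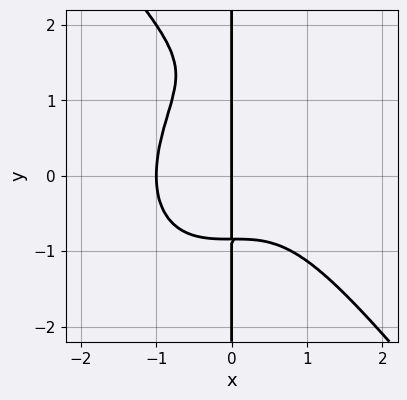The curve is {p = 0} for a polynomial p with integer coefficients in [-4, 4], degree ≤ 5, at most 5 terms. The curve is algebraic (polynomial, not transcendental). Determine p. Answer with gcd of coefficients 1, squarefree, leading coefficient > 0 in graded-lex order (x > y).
First, the degree is 4 — a generic line meets the curve in up to 4 points.
Then, from the visible intercepts: every point of the y-axis in the box is on the curve; the x-axis gridline crossings are at x ∈ {-1, 0}.
Finally, fitting integer coefficients to these (and the overall shape) gives p.

2*x^4 + x*y^3 - 2*x*y^2 + 2*x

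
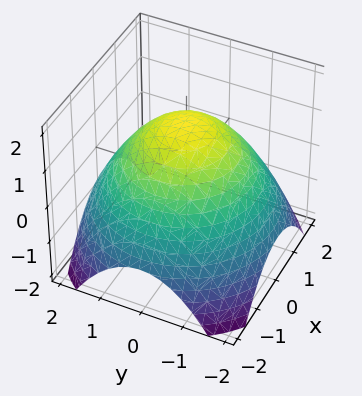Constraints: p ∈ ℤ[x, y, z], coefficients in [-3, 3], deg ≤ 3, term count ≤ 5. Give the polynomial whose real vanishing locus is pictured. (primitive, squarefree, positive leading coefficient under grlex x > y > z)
(a) deg p = 2. No degree-1 surface has this shape.
(b) Symmetries: rotational symmetry about the z-axis ⇒ p depends on x, y only through x² + y².
(c) From the visible intercepts: a circular section at z = 1 has radius exactly 1.
(d) Together with the visible shape, these determine p as stated.

x^2 + y^2 + 2*z - 3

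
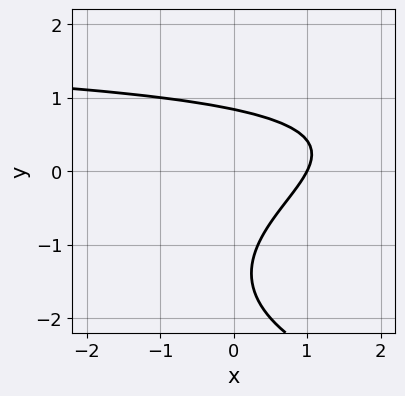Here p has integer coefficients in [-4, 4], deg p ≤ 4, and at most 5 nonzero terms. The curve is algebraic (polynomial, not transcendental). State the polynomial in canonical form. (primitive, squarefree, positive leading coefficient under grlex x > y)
y^3 - x*y + 2*y^2 + 2*x - 2

1. Degree: no degree-2 curve has this shape, so deg p = 3.
2. From the axis intercepts and sections: it meets the x-axis at x = 1 (among the integer gridlines).
3. Solving for integer coefficients yields p as stated.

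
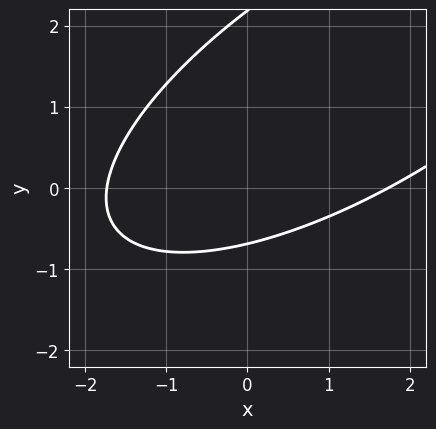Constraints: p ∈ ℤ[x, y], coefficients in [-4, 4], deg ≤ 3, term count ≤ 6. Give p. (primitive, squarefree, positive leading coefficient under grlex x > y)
x^2 - 2*x*y + 2*y^2 - 3*y - 3

First, the degree is 2 — a generic line meets the curve in up to 2 points.
Finally, the integer polynomial consistent with all of this is the stated p.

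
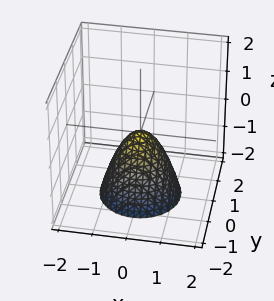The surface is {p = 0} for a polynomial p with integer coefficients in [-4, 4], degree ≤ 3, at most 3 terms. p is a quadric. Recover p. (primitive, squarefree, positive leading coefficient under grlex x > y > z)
1. Degree: a paraboloid; a quadric, so deg p = 2.
2. Symmetry: the surface is invariant under rotation about z: p = q(x² + y², z).
3. Against the integer gridlines: a circular section at z = -2 has radius between 1 and 2; it crosses the y-axis at the gridline y = 0.
4. These observations pin down the coefficients.

3*x^2 + 3*y^2 + 2*z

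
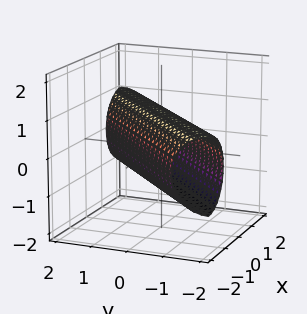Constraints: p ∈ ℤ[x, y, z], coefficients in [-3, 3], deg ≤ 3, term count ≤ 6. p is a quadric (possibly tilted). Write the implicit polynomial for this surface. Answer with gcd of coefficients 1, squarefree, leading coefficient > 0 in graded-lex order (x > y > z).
x^2 - 2*x*y + y^2 + z^2 - 1

deg p = 2. A generic line meets the surface in up to 2 points.
Checking where it meets the axes: the z-axis gridline crossings are at z ∈ {-1, 1}; among the integer gridlines, it crosses the y-axis at y ∈ {-1, 1}.
Matching integer coefficients to the picture gives p. Check: (-1, 0, 0) on the x-axis lies on the surface, and p(-1, 0, 0) = 0. ✓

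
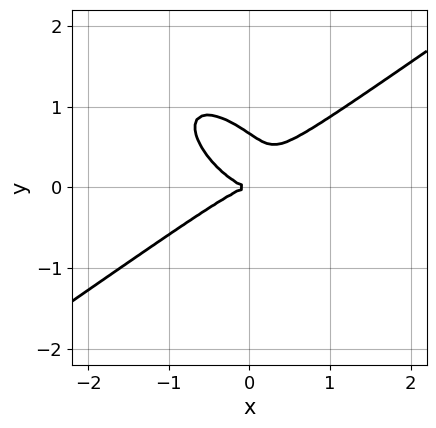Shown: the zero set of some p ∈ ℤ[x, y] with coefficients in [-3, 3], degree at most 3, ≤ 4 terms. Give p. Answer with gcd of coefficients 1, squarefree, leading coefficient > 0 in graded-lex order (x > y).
2*x^3 - 2*x*y^2 - 3*y^3 + 2*y^2

First, the degree is 3 — the shape is more complex than any degree-2 curve.
Next, reading off the gridlines: it crosses the y-axis at the gridline y = 0; it crosses the x-axis at the gridline x = 0.
Finally, matching integer coefficients to the picture gives p.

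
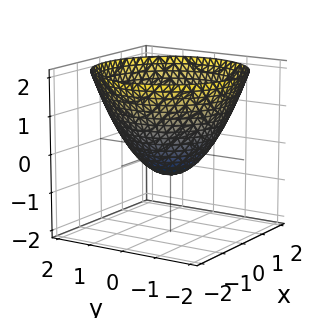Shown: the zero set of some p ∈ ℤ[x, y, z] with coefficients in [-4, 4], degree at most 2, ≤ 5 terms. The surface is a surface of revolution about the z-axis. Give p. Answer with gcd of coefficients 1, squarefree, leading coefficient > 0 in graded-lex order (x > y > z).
First, deg p = 2. A generic line meets the surface in up to 2 points.
Next, by symmetry, every cross-section ⟂ z is a circle, so x, y appear only via x² + y².
Then, from the axis intercepts and sections: among the integer gridlines, it crosses the x-axis at x ∈ {-1, 1}; a circular section at z = 0 has radius exactly 1; the y-axis gridline crossings are at y ∈ {-1, 1}.
Finally, the integer polynomial consistent with all of this is the stated p.

2*x^2 + 2*y^2 - 3*z - 2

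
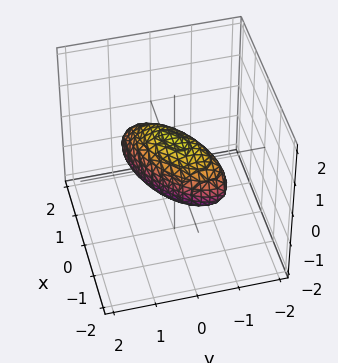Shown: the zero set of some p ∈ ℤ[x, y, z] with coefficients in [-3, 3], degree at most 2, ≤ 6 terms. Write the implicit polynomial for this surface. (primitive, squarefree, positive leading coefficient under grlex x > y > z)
Degree: a generic line meets the surface in up to 2 points, so deg p = 2.
Observable constraints: among the integer gridlines, it crosses the x-axis at x ∈ {-1, 1}.
These observations pin down the coefficients.

2*x^2 - 3*x*y + 3*y^2 + 3*z^2 - 2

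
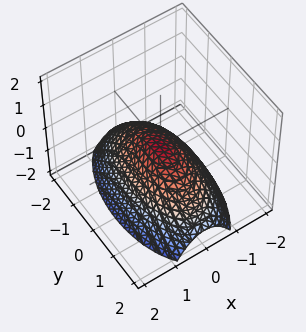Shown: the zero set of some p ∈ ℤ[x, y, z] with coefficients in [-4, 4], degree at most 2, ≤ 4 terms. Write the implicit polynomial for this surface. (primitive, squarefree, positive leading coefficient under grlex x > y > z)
3*x^2 + y^2 + 3*z

First, degree: a paraboloid; a quadric, so deg p = 2.
Then, symmetries: it's symmetric under y → −y, forcing even powers of y; mirror symmetry x ↦ −x ⇒ only even powers of x.
Then, observable constraints: it crosses the z-axis at the gridline z = 0; it meets the x-axis at x = 0 (among the integer gridlines).
Finally, solving for integer coefficients yields p as stated.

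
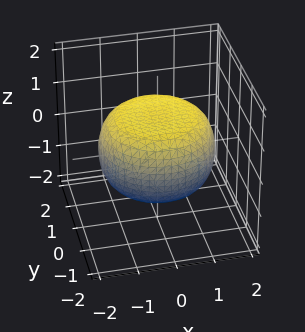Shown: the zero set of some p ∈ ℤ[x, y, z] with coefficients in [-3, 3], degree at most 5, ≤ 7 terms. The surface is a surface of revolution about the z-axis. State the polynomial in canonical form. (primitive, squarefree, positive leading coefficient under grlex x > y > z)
First, the degree is 4 — no degree-3 surface has this shape.
Next, by symmetry, every cross-section ⟂ z is a circle, so x, y appear only via x² + y².
Then, against the integer gridlines: a circular section at z = 1 has radius exactly 1; among the integer gridlines, it crosses the z-axis at z ∈ {-1, 1}.
Finally, matching integer coefficients to the picture gives p.

x^4 + 2*x^2*y^2 + y^4 - x^2 - y^2 + 3*z^2 - 3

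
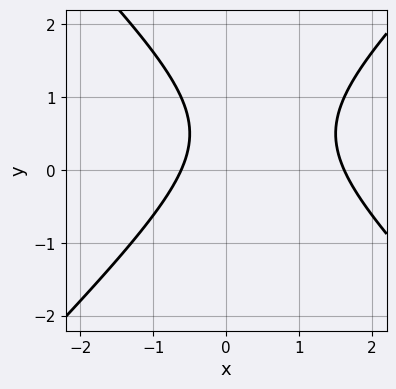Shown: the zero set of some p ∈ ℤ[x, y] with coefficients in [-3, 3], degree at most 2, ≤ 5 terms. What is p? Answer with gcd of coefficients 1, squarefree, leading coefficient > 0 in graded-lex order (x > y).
First, the degree is 2 — a generic line meets the curve in up to 2 points.
Next, reading off the gridlines: no y-intercept at any integer in the box.
Finally, together with the visible shape, these determine p as stated.

x^2 - y^2 - x + y - 1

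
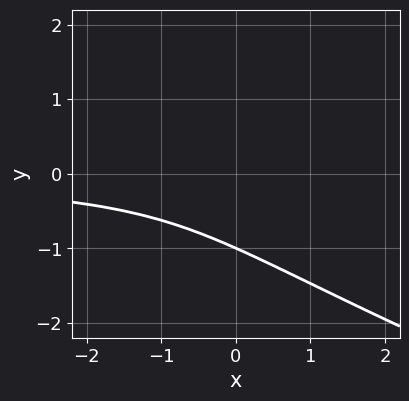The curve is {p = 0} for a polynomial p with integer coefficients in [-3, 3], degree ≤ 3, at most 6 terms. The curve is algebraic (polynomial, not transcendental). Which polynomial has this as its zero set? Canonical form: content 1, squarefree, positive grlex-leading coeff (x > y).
Degree: a generic line meets the curve in up to 3 points, so deg p = 3.
From the visible intercepts: it misses every integer gridline on the x-axis; it meets the y-axis at y = -1 (among the integer gridlines).
Fitting integer coefficients to these (and the overall shape) gives p.

x*y^2 + 3*y^3 - 3*x*y + 3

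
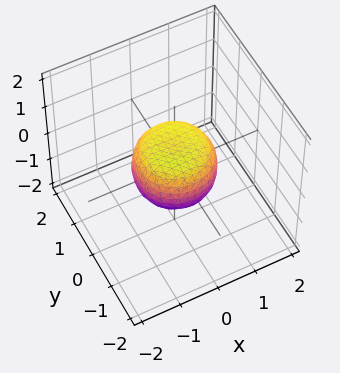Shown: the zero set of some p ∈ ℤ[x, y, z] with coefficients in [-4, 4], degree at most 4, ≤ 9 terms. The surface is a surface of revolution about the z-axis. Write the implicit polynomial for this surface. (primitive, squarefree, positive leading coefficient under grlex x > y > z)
2*x^4 + 4*x^2*y^2 + 2*y^4 - x^2 - y^2 + 2*z^2 - 1

(a) deg p = 4.
(b) Symmetry: the surface is invariant under rotation about z: p = q(x² + y², z).
(c) Observable constraints: among the integer gridlines, it crosses the y-axis at y ∈ {-1, 1}; among the integer gridlines, it crosses the x-axis at x ∈ {-1, 1}; a circular section at z = 0 has radius exactly 1.
(d) These observations pin down the coefficients.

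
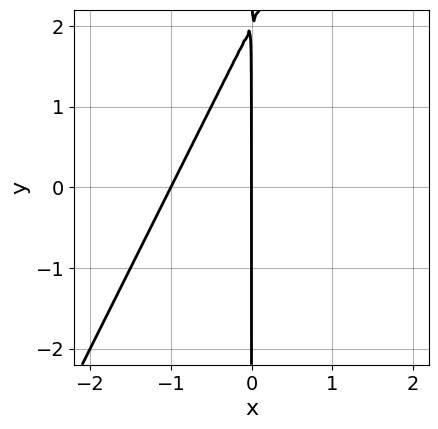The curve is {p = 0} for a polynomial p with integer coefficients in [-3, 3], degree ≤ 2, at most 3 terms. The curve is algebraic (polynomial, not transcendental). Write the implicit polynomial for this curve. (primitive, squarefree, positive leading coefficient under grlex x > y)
2*x^2 - x*y + 2*x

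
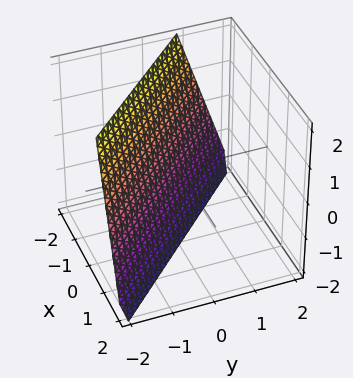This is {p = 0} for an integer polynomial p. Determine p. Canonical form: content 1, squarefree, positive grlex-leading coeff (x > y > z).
3*x + 3*y + z + 2

Degree: every cross-section is a straight line — this is a plane, so deg p = 1.
From the axis intercepts and sections: it crosses the z-axis at the gridline z = -2.
Together with the visible shape, these determine p as stated.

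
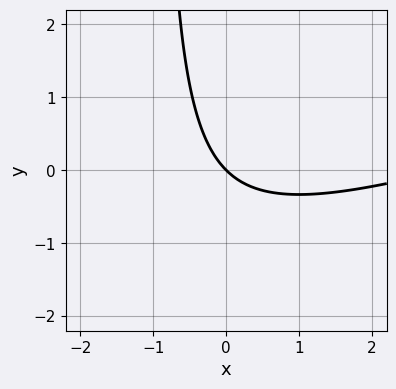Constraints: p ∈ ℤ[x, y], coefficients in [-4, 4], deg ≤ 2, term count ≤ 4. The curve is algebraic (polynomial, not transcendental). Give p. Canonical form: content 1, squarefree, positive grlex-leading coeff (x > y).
x^2 - 3*x*y - 3*x - 3*y

(a) deg p = 2.
(b) From the axis intercepts and sections: it meets the x-axis at x = 0 (among the integer gridlines); one y-axis crossing is at y = 0.
(c) Putting this together gives p.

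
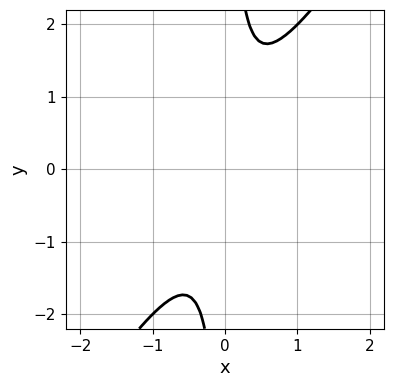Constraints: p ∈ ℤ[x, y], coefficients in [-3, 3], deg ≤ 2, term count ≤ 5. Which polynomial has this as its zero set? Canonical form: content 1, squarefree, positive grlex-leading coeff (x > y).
3*x^2 - 2*x*y + 1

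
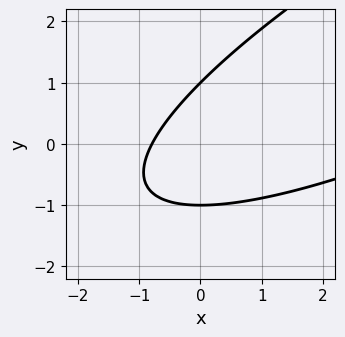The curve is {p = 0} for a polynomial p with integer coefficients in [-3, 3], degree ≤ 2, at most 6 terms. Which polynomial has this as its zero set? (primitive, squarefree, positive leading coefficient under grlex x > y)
x^2 - 3*x*y + 3*y^2 - 3*x - 3

The degree is 2 — no degree-1 curve has this shape.
Observable constraints: among the integer gridlines, it crosses the y-axis at y ∈ {-1, 1}.
These observations pin down the coefficients.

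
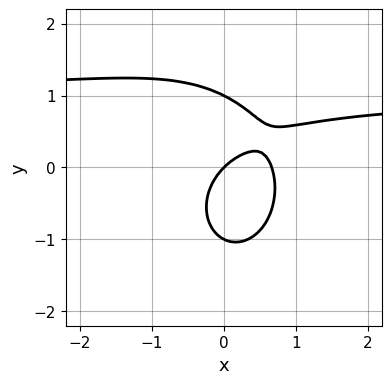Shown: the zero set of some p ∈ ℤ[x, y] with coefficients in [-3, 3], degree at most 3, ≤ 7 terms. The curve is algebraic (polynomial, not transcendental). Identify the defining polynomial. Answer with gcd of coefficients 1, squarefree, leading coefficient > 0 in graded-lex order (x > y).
(a) deg p = 3. The shape is more complex than any degree-2 curve.
(b) Reading off the gridlines: one x-axis crossing is at x = 0; the y-axis gridline crossings are at y ∈ {-1, 0, 1}.
(c) Fitting integer coefficients to these (and the overall shape) gives p.

3*x^2*y + 2*y^3 - 3*x^2 + 2*x - 2*y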